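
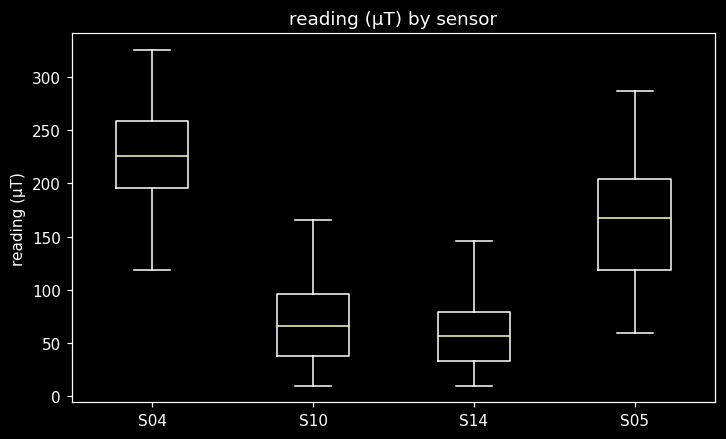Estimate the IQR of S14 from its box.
≈ 40

Q3 ≈ 80, Q1 ≈ 40; IQR ≈ 40.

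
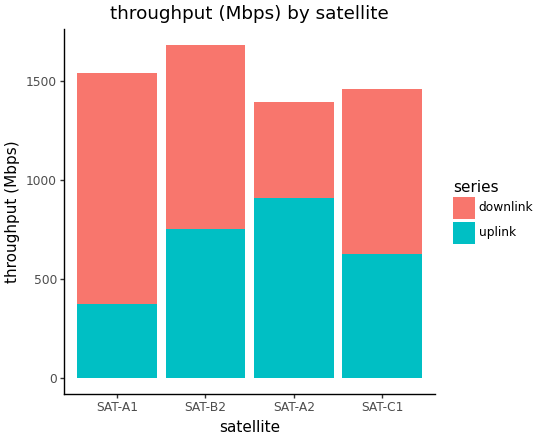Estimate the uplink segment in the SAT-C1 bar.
≈ 600

uplink top ≈ 600, bottom ≈ 0; segment ≈ 600.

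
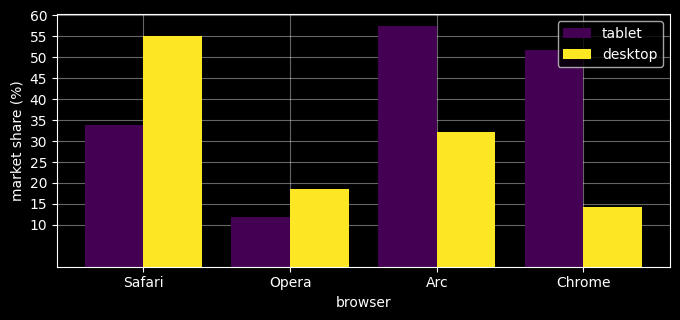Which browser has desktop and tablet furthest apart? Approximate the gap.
Chrome, ≈ 35 %

Chrome: desktop ≈ 15, tablet ≈ 50 → gap ≈ 35. Next-largest (Arc) is only ≈ 25.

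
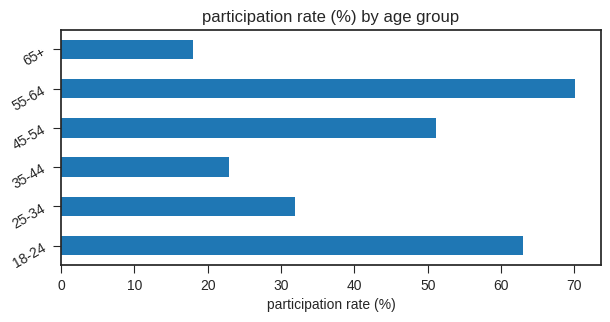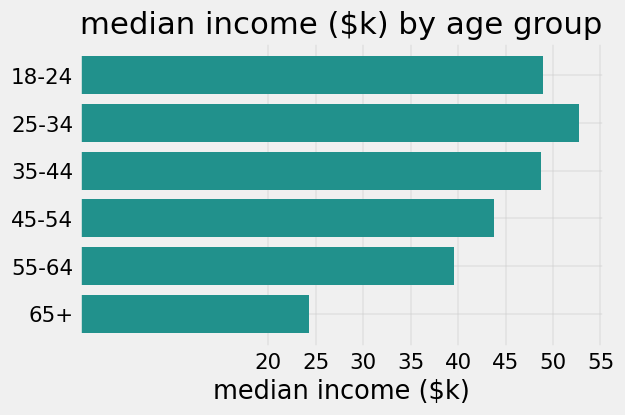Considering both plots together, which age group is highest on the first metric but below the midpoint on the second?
Chart 2 median median income ($k) ≈ 45; below-median age groups: 45-54, 55-64, 65+. Among those, 55-64 has the highest participation rate (%) (≈ 70).

55-64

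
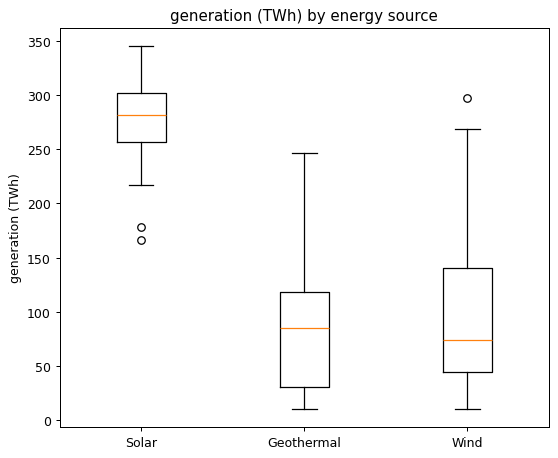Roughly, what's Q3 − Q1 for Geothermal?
≈ 80

Q3 ≈ 120, Q1 ≈ 40; IQR ≈ 80.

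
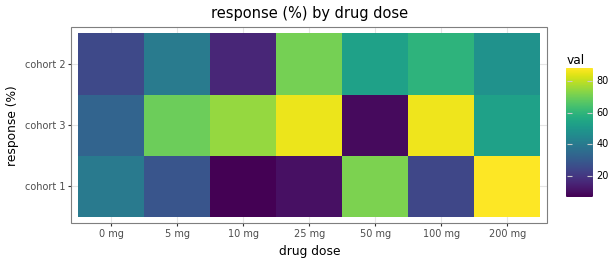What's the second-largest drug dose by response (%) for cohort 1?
Top 3 for cohort 1: 200 mg ≈ 90, 50 mg ≈ 70, 0 mg ≈ 40.

50 mg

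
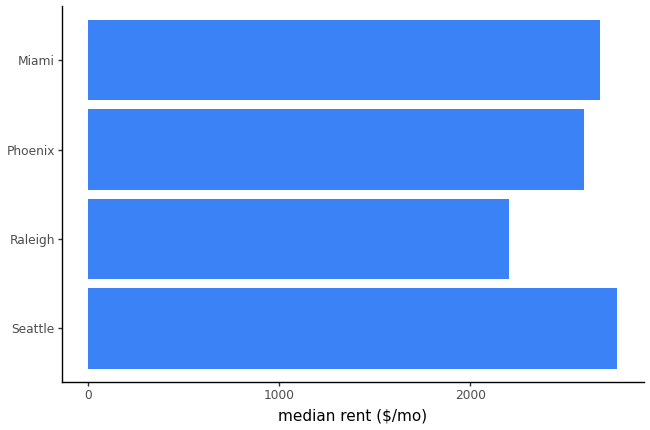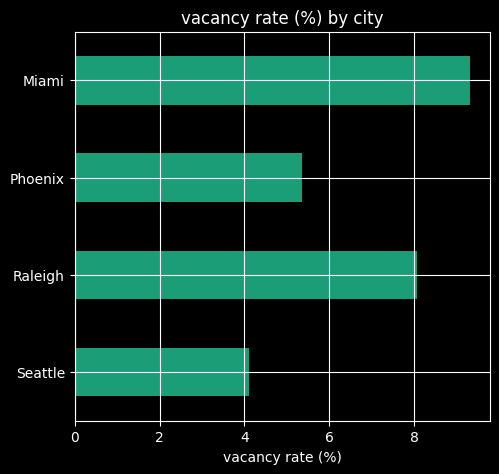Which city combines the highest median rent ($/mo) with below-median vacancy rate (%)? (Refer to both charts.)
Chart 2 median vacancy rate (%) ≈ 7; below-median cities: Seattle, Phoenix. Among those, Seattle has the highest median rent ($/mo) (≈ 3000).

Seattle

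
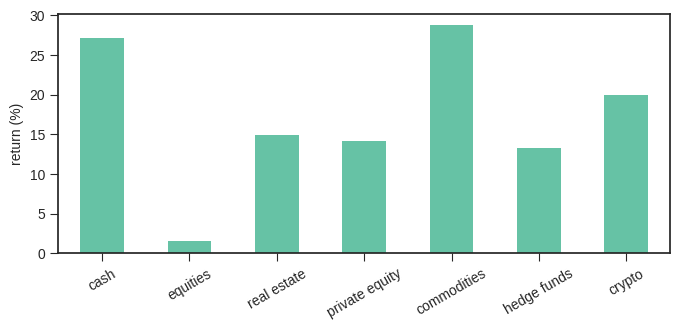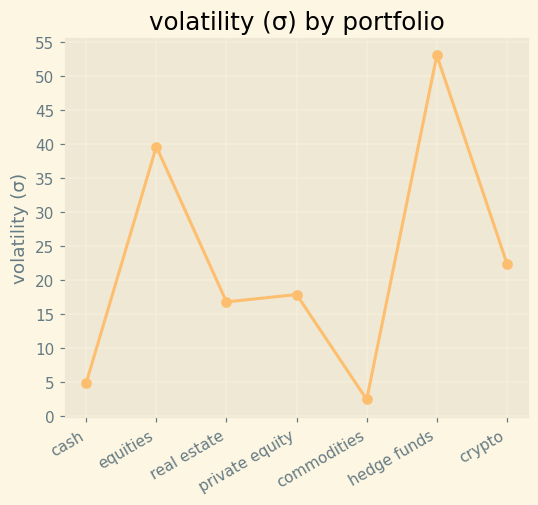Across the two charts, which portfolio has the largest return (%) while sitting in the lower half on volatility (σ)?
Chart 2 median volatility (σ) ≈ 20; below-median portfolios: cash, real estate, commodities. Among those, commodities has the highest return (%) (≈ 30).

commodities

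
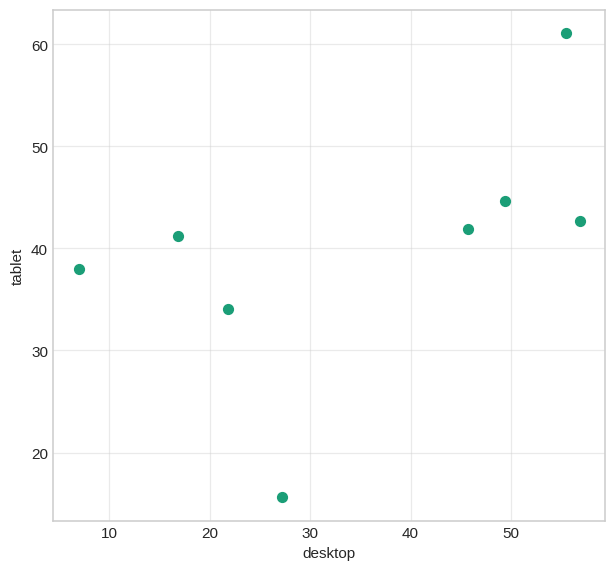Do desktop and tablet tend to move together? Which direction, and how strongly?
positive, moderate

Points are positively correlated; moderate (|r| ≈ 0.5).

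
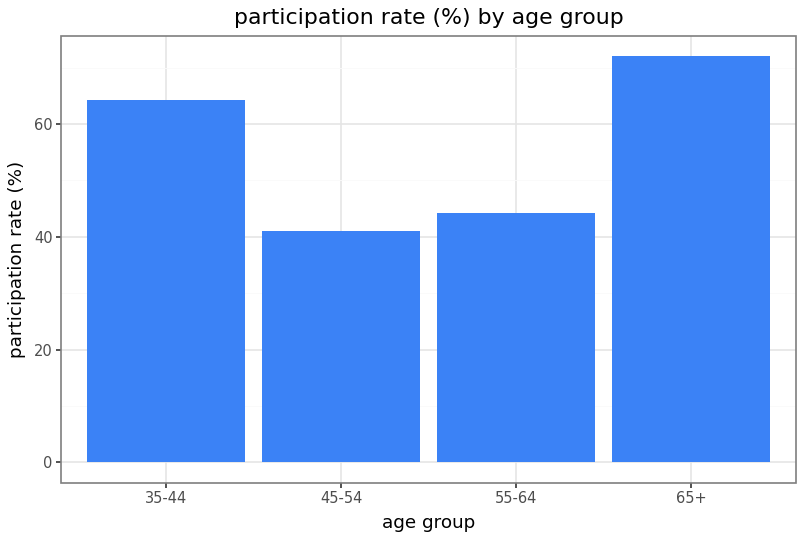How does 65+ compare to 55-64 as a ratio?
65+ ≈ 70, 55-64 ≈ 40; 70/40 ≈ 1.75.

≈ 1.75×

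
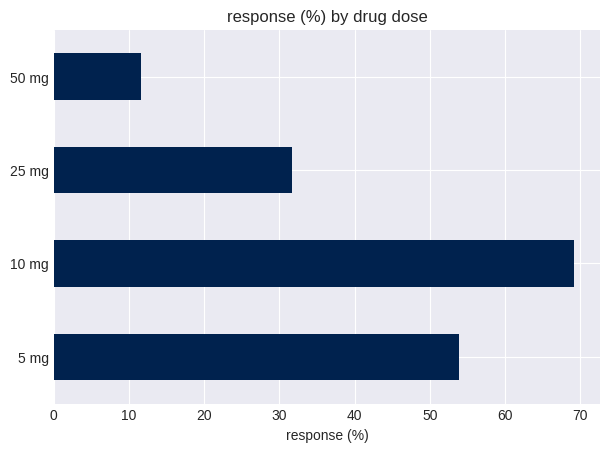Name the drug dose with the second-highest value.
Top 3: 10 mg ≈ 70, 5 mg ≈ 50, 25 mg ≈ 30.

5 mg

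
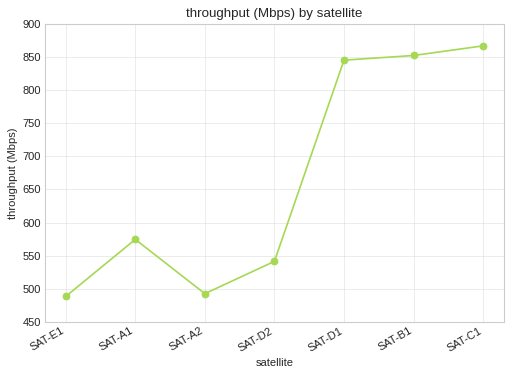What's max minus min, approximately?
Max SAT-C1 ≈ 850, min SAT-E1 ≈ 500; range ≈ 350.

≈ 350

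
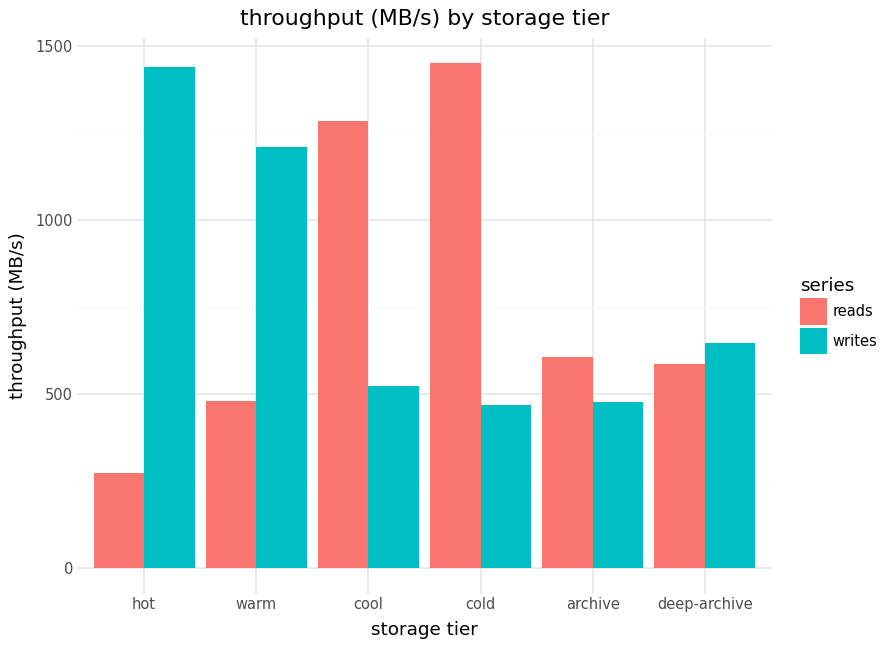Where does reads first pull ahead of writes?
warm: reads ≈ 400 vs writes ≈ 1200 (not yet); cool: reads ≈ 1200 vs writes ≈ 600 (first crossover).

cool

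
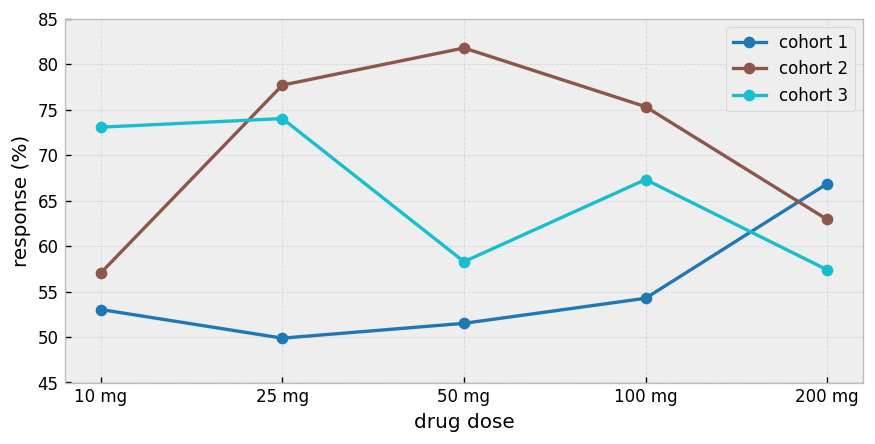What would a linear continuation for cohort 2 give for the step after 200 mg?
≈ 57.5

Last three: 80, 75, 65 → slope ≈ -7.5/step → next ≈ 57.5.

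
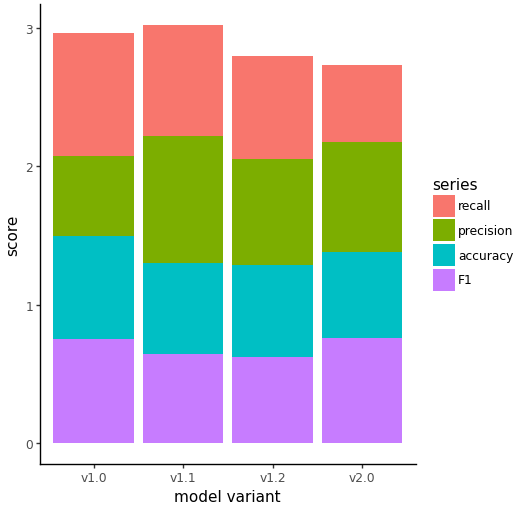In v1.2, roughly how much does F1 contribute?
≈ 0.5

F1 top ≈ 0.5, bottom ≈ 0.0; segment ≈ 0.5.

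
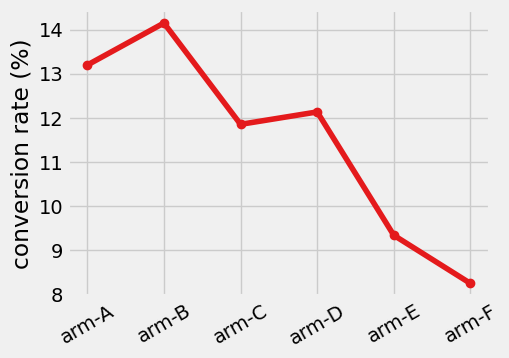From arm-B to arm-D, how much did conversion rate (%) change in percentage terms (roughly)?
≈ -14.3%

arm-B ≈ 14.0, arm-D ≈ 12.0; (12.0 − 14.0) / 14.0 ≈ -14.3%.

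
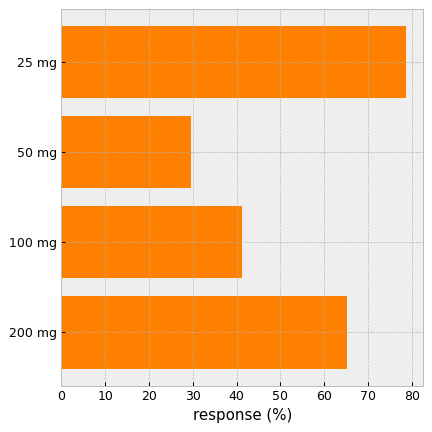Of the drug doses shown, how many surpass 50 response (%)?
2

Above 50: 25 mg, 200 mg.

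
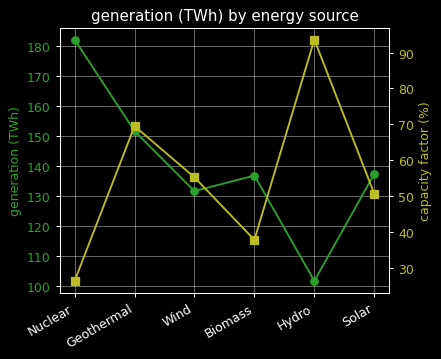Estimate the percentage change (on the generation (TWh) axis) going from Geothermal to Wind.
Geothermal ≈ 150, Wind ≈ 130; (130 − 150) / 150 ≈ -13.3%.

≈ -13.3%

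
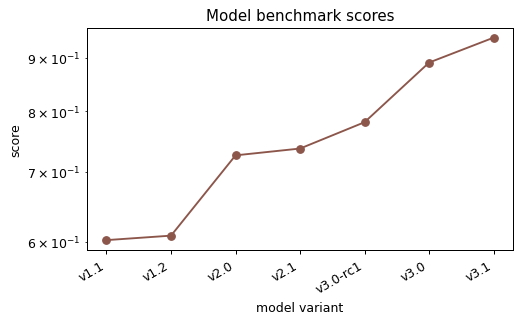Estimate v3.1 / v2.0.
v3.1 ≈ 0.95, v2.0 ≈ 0.75; 0.95/0.75 ≈ 1.27.

≈ 1.27×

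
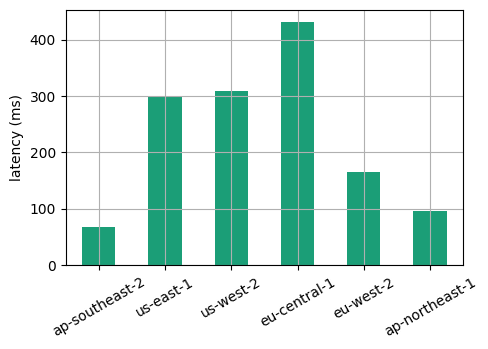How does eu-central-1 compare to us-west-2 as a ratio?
≈ 1.5×

eu-central-1 ≈ 450, us-west-2 ≈ 300; 450/300 ≈ 1.5.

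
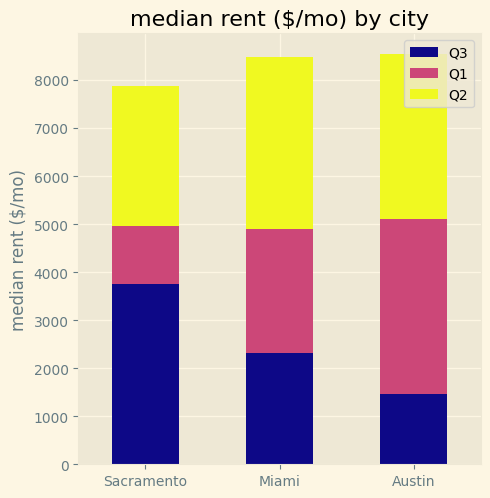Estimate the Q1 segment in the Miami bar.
≈ 3000

Q1 top ≈ 5000, bottom ≈ 2000; segment ≈ 3000.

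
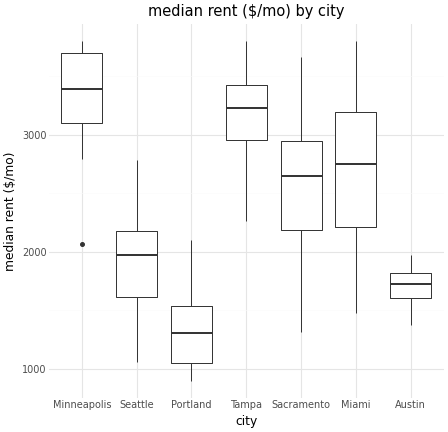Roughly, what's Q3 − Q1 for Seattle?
≈ 600

Q3 ≈ 2200, Q1 ≈ 1600; IQR ≈ 600.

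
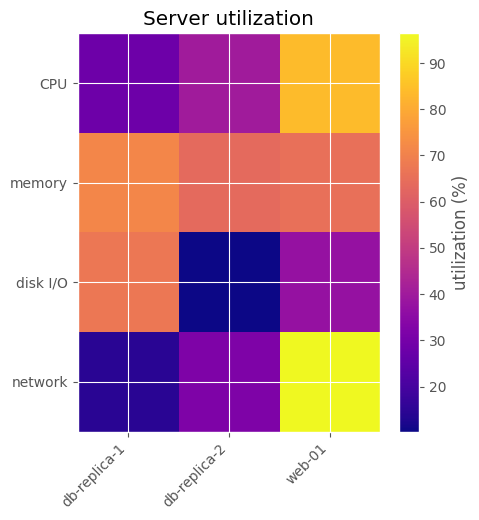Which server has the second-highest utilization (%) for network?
Top 3 for network: web-01 ≈ 100, db-replica-2 ≈ 30, db-replica-1 ≈ 10.

db-replica-2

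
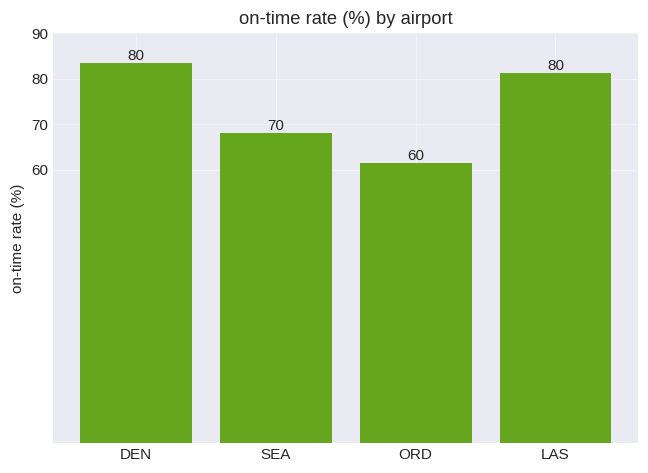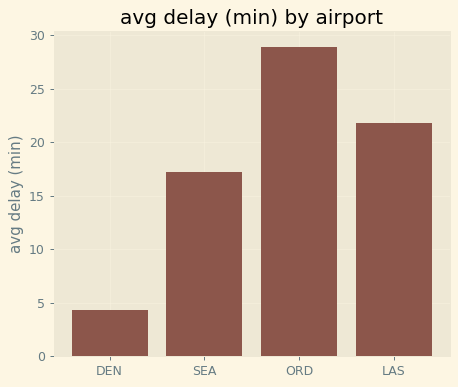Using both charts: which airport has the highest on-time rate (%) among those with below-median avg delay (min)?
Chart 2 median avg delay (min) ≈ 20; below-median airports: DEN, SEA. Among those, DEN has the highest on-time rate (%) (≈ 80).

DEN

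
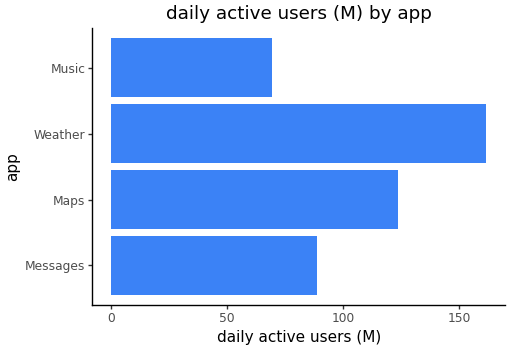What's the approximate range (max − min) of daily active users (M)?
≈ 100

Max Weather ≈ 160, min Music ≈ 60; range ≈ 100.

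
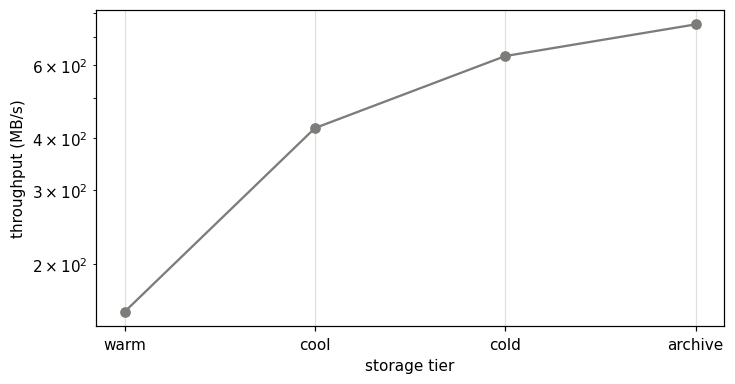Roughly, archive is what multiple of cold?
archive ≈ 750, cold ≈ 650; 750/650 ≈ 1.15.

≈ 1.15×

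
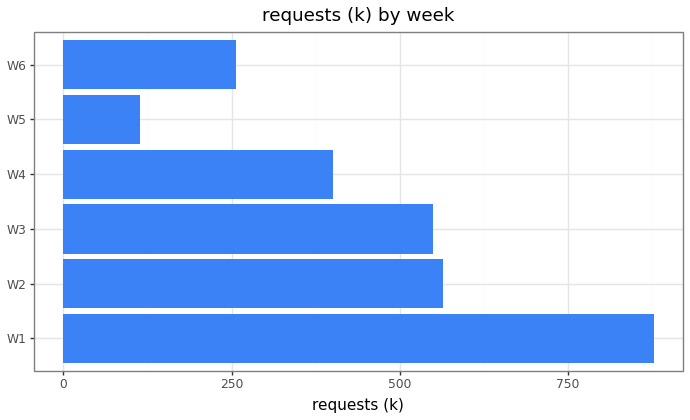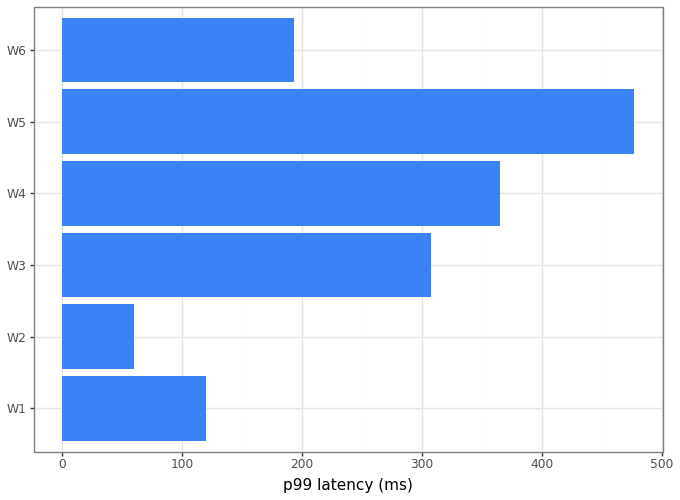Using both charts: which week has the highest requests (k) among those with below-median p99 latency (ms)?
Chart 2 median p99 latency (ms) ≈ 250; below-median weeks: W1, W2, W6. Among those, W1 has the highest requests (k) (≈ 900).

W1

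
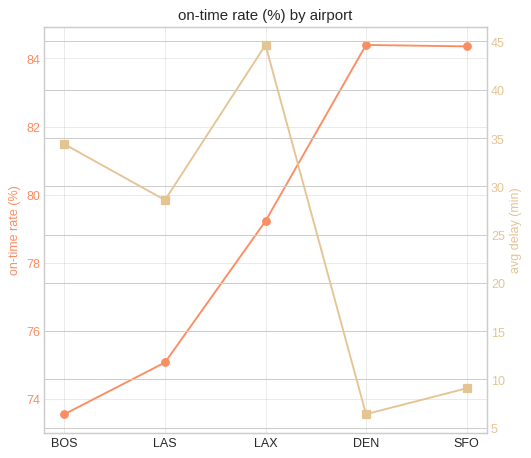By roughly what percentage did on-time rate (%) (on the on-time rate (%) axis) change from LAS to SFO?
≈ +12%

LAS ≈ 75, SFO ≈ 84; (84 − 75) / 75 ≈ +12%.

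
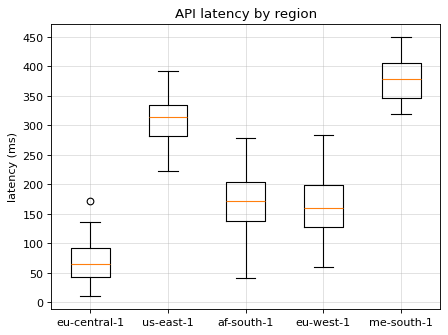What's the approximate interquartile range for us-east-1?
≈ 50

Q3 ≈ 350, Q1 ≈ 300; IQR ≈ 50.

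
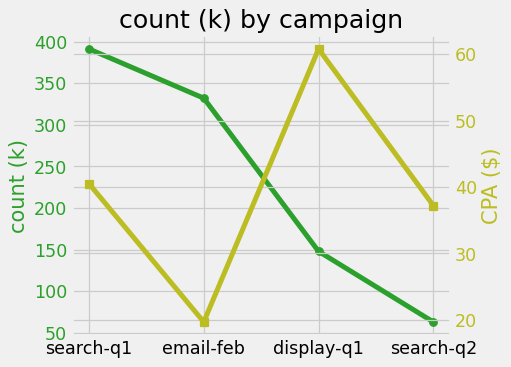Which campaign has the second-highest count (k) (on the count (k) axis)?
email-feb

Top 3 (on the count (k) axis): search-q1 ≈ 400, email-feb ≈ 350, display-q1 ≈ 150.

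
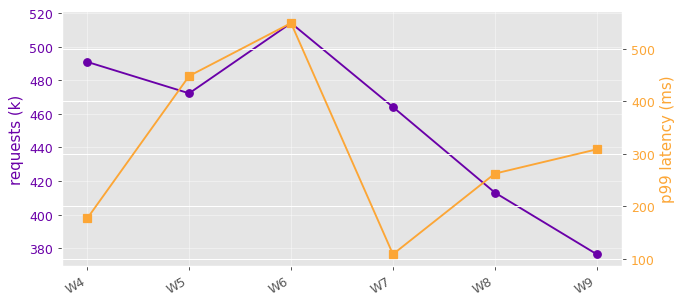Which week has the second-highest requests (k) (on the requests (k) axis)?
Top 3 (on the requests (k) axis): W6 ≈ 520, W4 ≈ 500, W5 ≈ 480.

W4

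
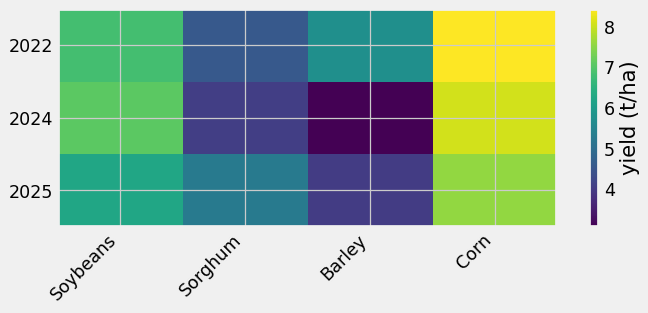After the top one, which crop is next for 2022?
Top 3 for 2022: Corn ≈ 8.5, Soybeans ≈ 7.0, Barley ≈ 5.5.

Soybeans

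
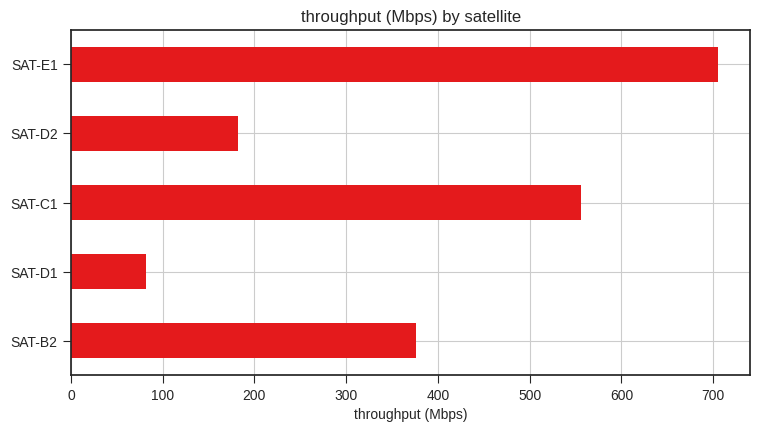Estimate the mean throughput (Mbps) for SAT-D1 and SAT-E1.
(100 + 700) / 2 ≈ 400.

≈ 400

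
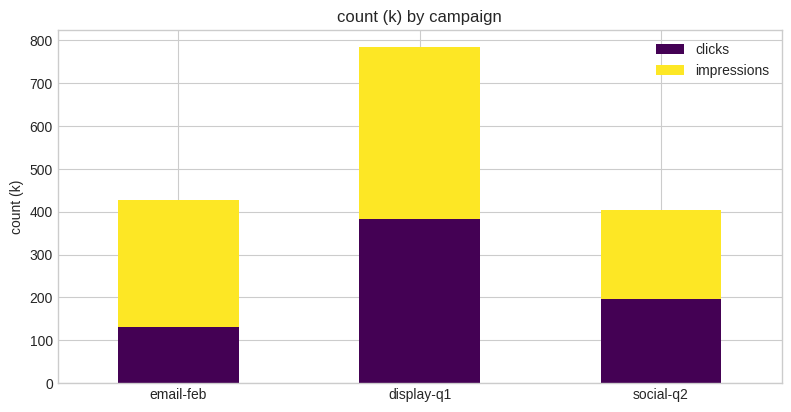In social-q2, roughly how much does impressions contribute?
impressions top ≈ 400, bottom ≈ 200; segment ≈ 200.

≈ 200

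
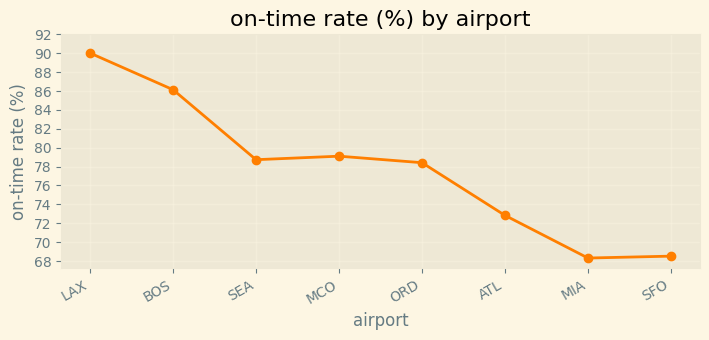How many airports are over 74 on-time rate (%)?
5

Above 74: LAX, BOS, SEA, MCO, ORD.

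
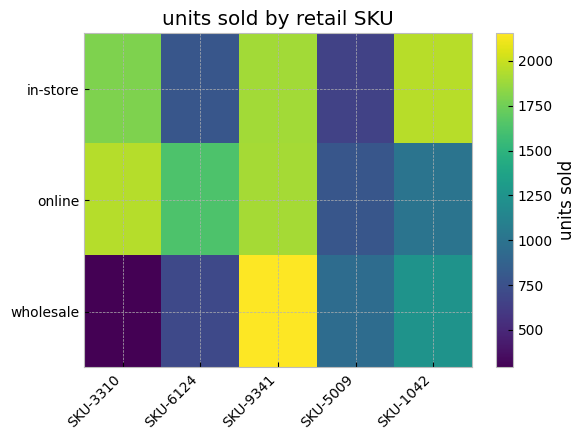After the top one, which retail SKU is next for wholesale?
SKU-1042

Top 3 for wholesale: SKU-9341 ≈ 2200, SKU-1042 ≈ 1200, SKU-5009 ≈ 1000.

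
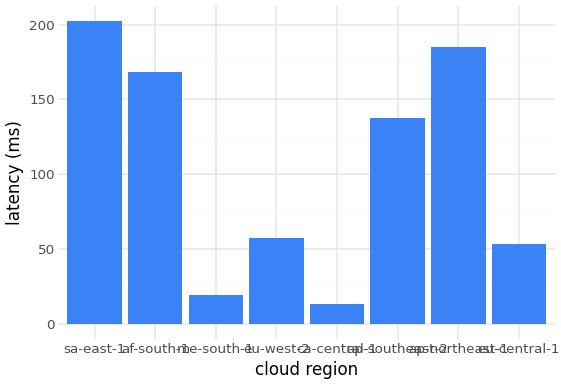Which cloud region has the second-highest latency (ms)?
ap-northeast-1

Top 3: sa-east-1 ≈ 200, ap-northeast-1 ≈ 180, af-south-1 ≈ 160.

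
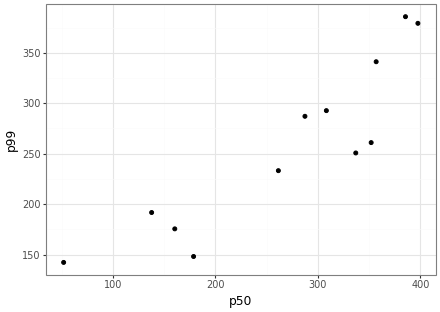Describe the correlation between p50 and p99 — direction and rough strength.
Points are positively correlated; strong (|r| ≈ 0.9).

positive, strong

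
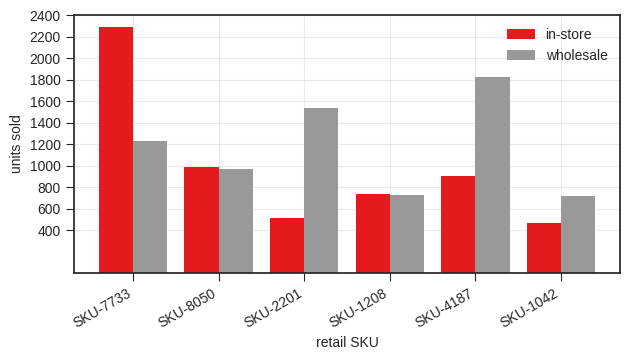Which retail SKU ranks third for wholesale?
Top 4 for wholesale: SKU-4187 ≈ 1800, SKU-2201 ≈ 1600, SKU-7733 ≈ 1200, SKU-8050 ≈ 1000.

SKU-7733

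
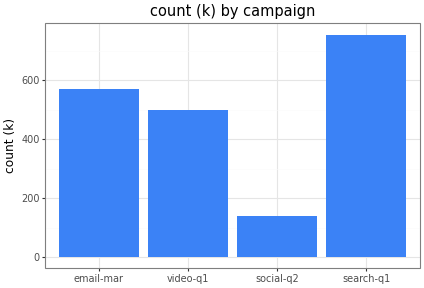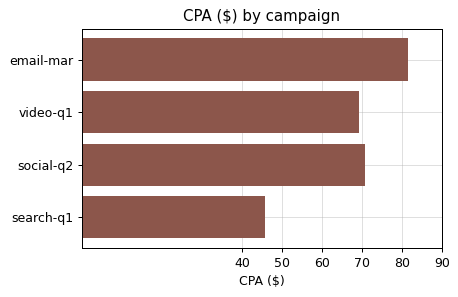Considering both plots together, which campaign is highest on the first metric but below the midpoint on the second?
Chart 2 median CPA ($) ≈ 70; below-median campaigns: video-q1, search-q1. Among those, search-q1 has the highest count (k) (≈ 800).

search-q1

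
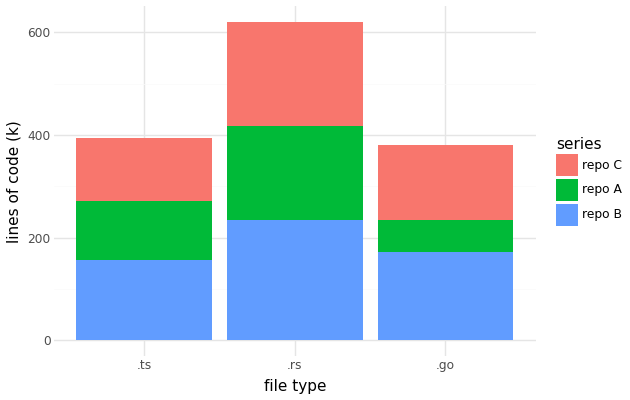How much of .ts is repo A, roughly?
≈ 100

repo A top ≈ 300, bottom ≈ 200; segment ≈ 100.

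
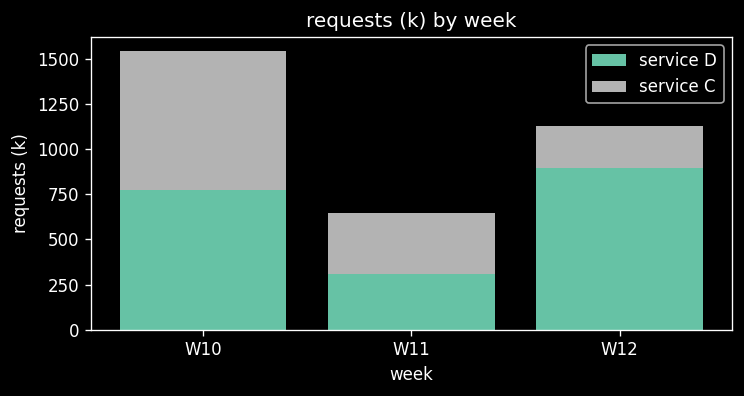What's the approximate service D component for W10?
service D top ≈ 800, bottom ≈ 0; segment ≈ 800.

≈ 800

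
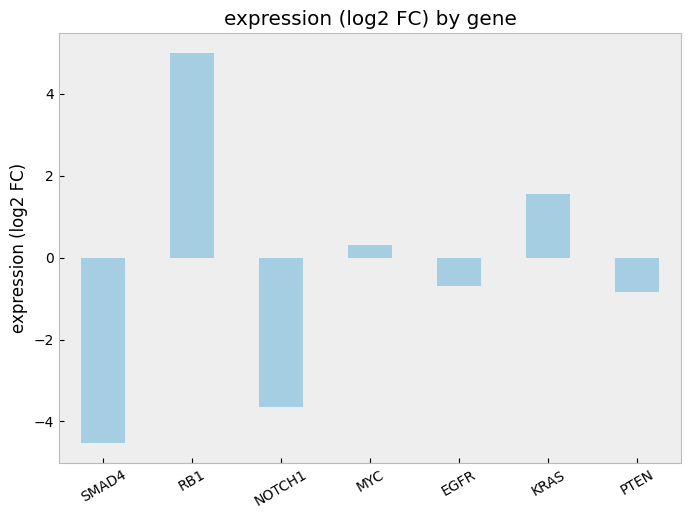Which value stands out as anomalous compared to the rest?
RB1 ≈ 5; the rest sit between ≈ -5 and ≈ 2.

RB1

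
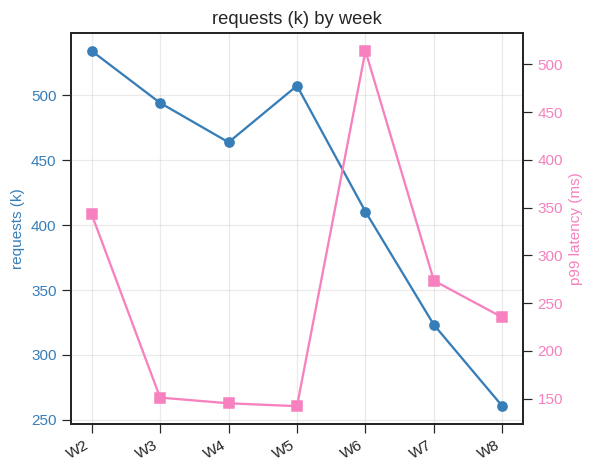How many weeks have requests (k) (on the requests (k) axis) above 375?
Above 375: W2, W3, W4, W5, W6.

5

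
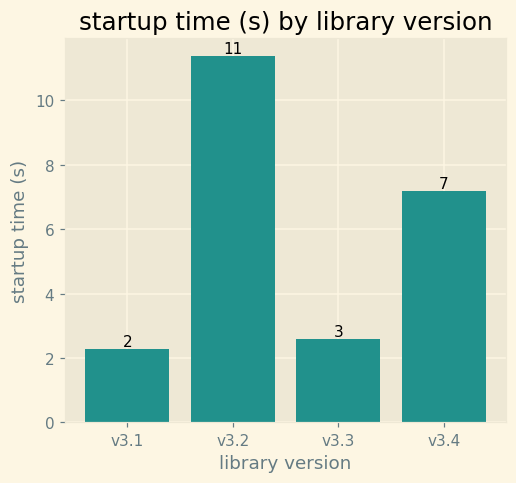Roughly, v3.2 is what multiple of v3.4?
v3.2 ≈ 11, v3.4 ≈ 7; 11/7 ≈ 1.57.

≈ 1.57×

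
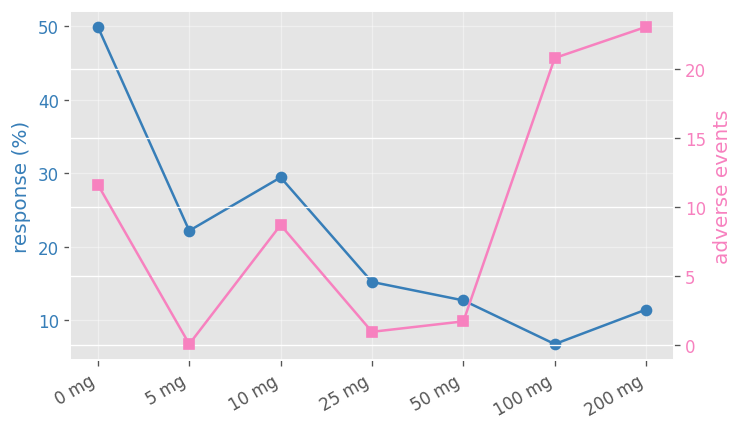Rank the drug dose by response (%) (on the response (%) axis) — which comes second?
Top 3 (on the response (%) axis): 0 mg ≈ 50, 10 mg ≈ 30, 5 mg ≈ 20.

10 mg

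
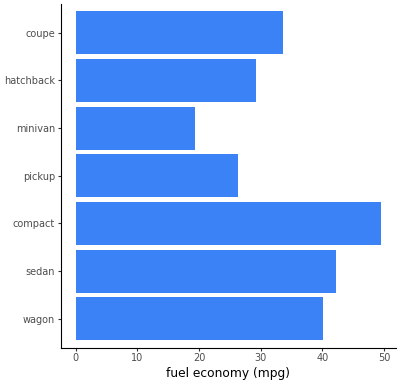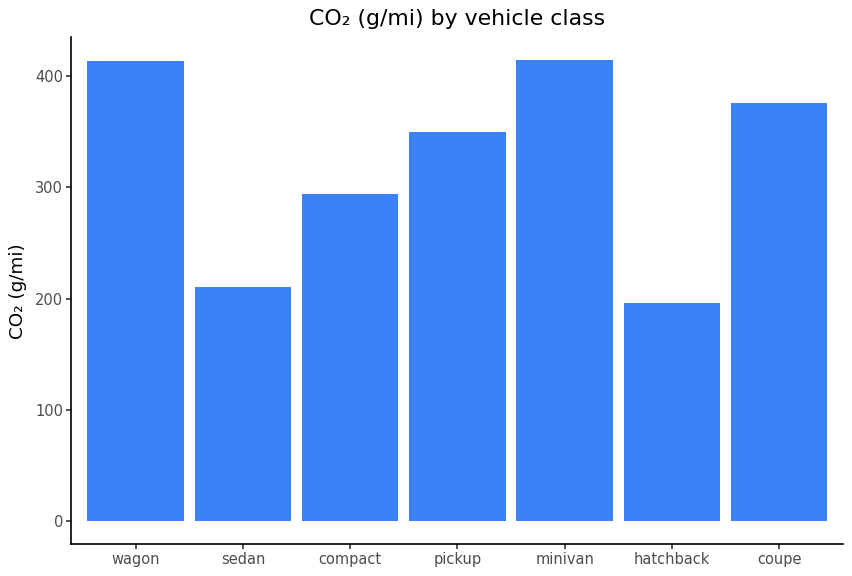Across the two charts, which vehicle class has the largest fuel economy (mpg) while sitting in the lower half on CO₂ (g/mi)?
compact

Chart 2 median CO₂ (g/mi) ≈ 350; below-median vehicle classes: sedan, compact, hatchback. Among those, compact has the highest fuel economy (mpg) (≈ 50).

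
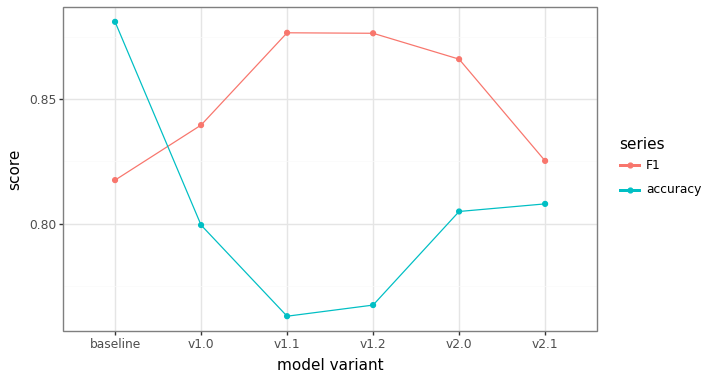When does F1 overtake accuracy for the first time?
v1.0

baseline: F1 ≈ 0.82 vs accuracy ≈ 0.88 (not yet); v1.0: F1 ≈ 0.84 vs accuracy ≈ 0.80 (first crossover).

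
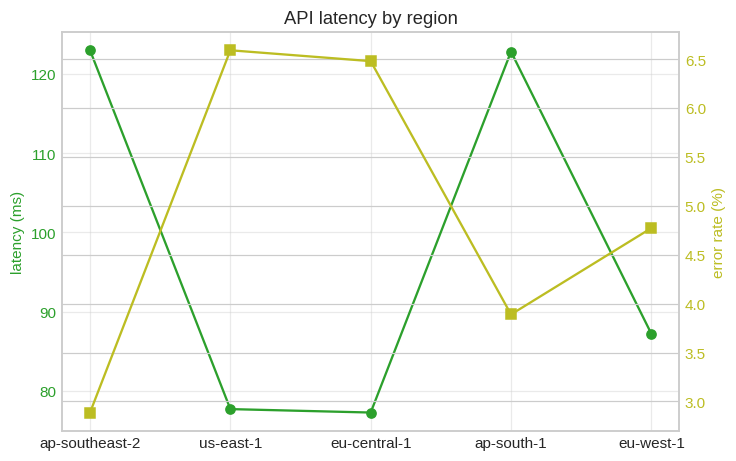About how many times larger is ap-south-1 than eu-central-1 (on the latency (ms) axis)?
≈ 1.67×

ap-south-1 ≈ 125, eu-central-1 ≈ 75; 125/75 ≈ 1.67.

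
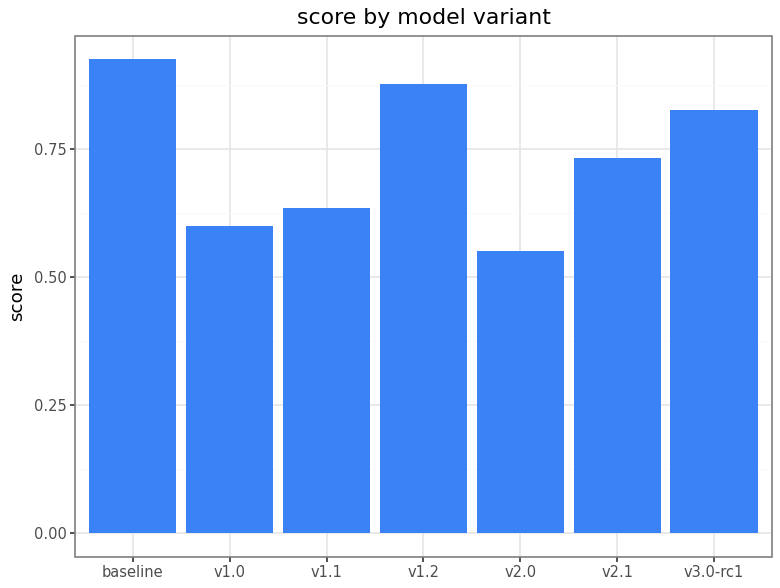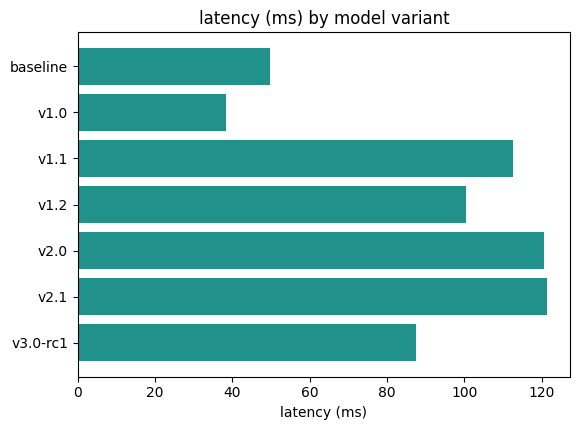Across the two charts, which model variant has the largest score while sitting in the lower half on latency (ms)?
baseline

Chart 2 median latency (ms) ≈ 100; below-median model variants: baseline, v1.0, v3.0-rc1. Among those, baseline has the highest score (≈ 0.9).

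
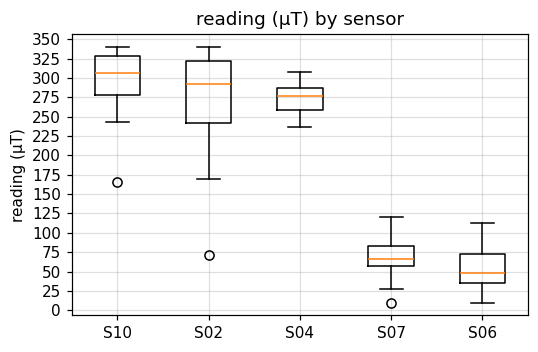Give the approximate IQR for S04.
≈ 25

Q3 ≈ 275, Q1 ≈ 250; IQR ≈ 25.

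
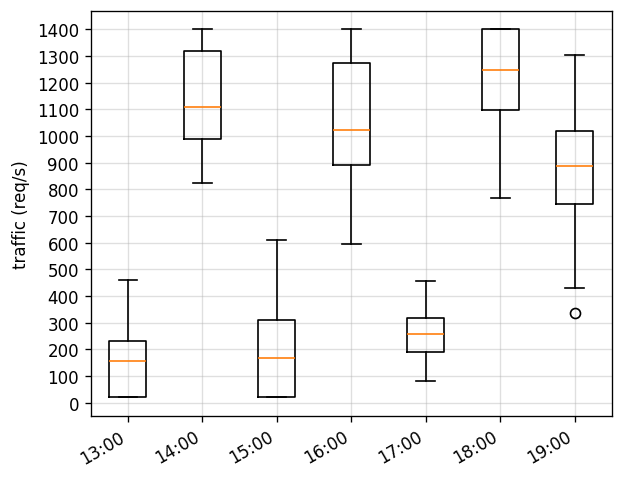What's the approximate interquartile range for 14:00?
≈ 300

Q3 ≈ 1300, Q1 ≈ 1000; IQR ≈ 300.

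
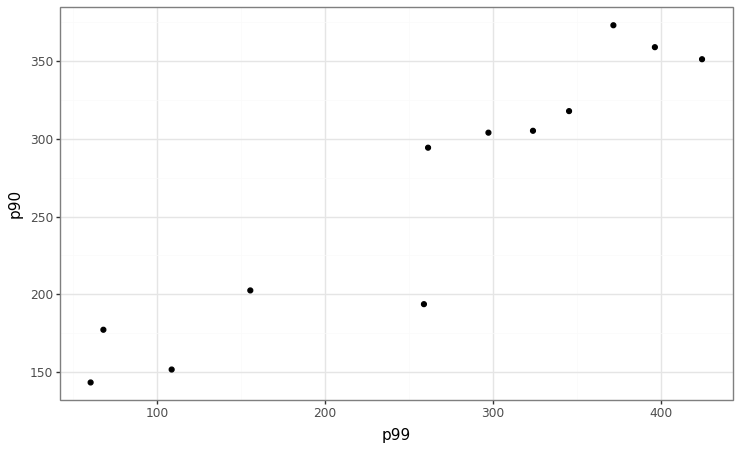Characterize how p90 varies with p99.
Points are positively correlated; strong (|r| ≈ 0.9).

positive, strong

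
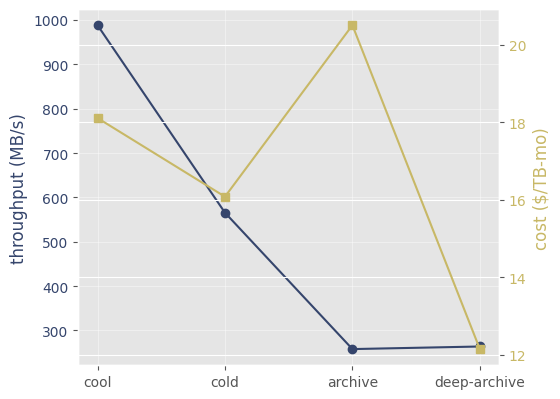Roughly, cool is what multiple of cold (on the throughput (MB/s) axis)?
cool ≈ 1000, cold ≈ 600; 1000/600 ≈ 1.67.

≈ 1.67×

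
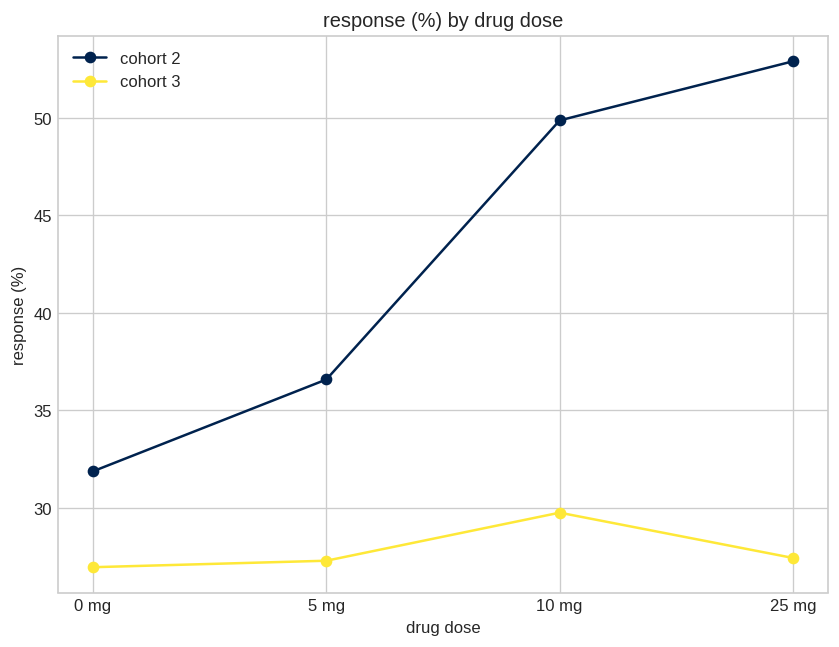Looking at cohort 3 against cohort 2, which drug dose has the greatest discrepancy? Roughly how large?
25 mg, ≈ 30 %

25 mg: cohort 3 ≈ 25, cohort 2 ≈ 55 → gap ≈ 30. Next-largest (10 mg) is only ≈ 20.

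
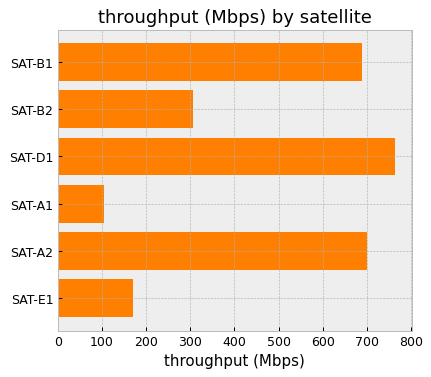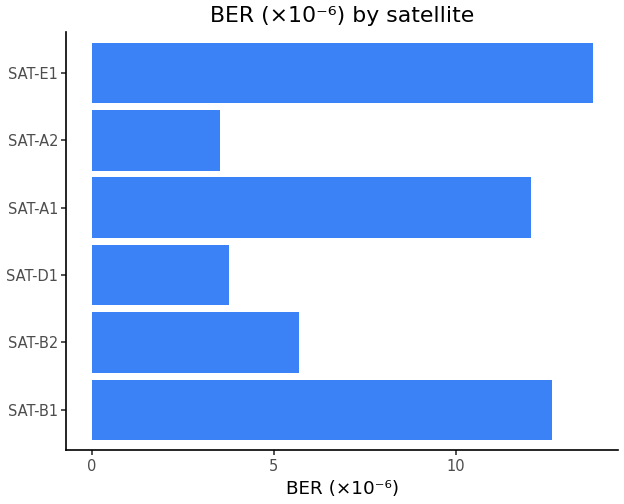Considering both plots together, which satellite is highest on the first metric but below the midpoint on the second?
Chart 2 median BER (×10⁻⁶) ≈ 8; below-median satellites: SAT-B2, SAT-D1, SAT-A2. Among those, SAT-D1 has the highest throughput (Mbps) (≈ 800).

SAT-D1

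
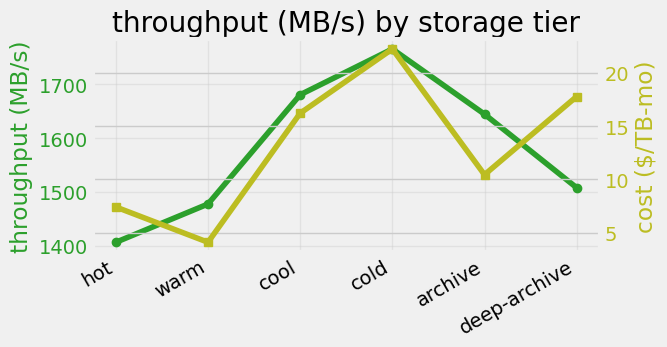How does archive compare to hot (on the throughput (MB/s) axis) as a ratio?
≈ 1.18×

archive ≈ 1650, hot ≈ 1400; 1650/1400 ≈ 1.18.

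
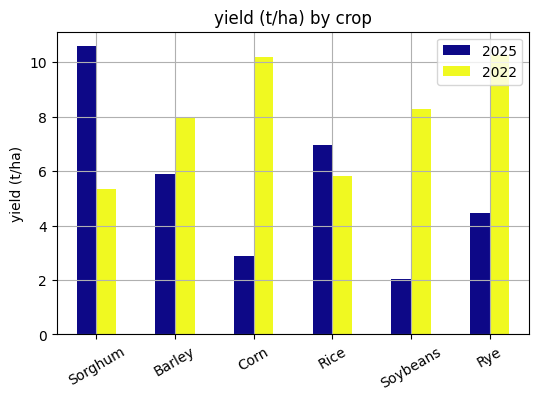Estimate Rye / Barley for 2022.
Rye ≈ 10, Barley ≈ 8; 10/8 ≈ 1.25.

≈ 1.25×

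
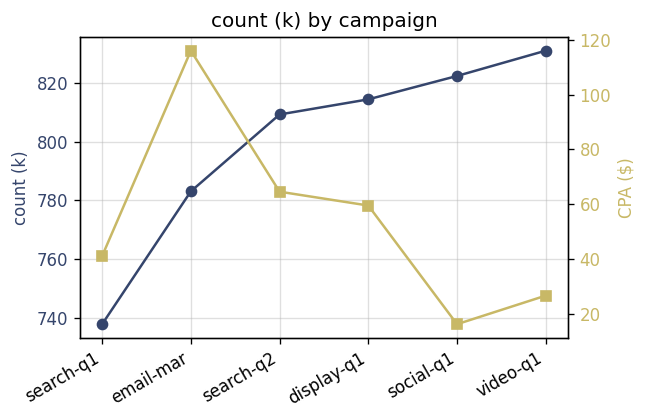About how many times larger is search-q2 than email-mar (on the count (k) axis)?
≈ 1.04×

search-q2 ≈ 810, email-mar ≈ 780; 810/780 ≈ 1.04.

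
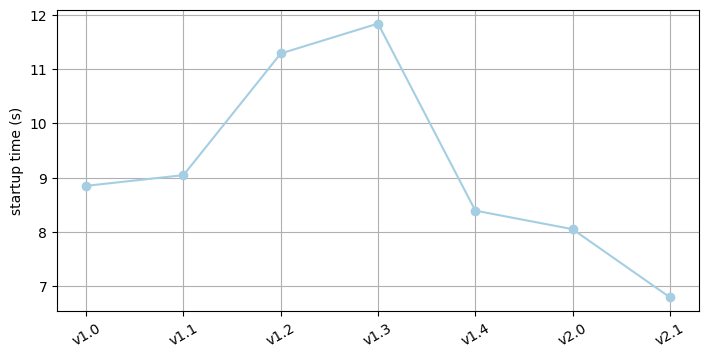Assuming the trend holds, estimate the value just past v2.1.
Last three: 8.5, 8.0, 7.0 → slope ≈ -0.75/step → next ≈ 6.25.

≈ 6.25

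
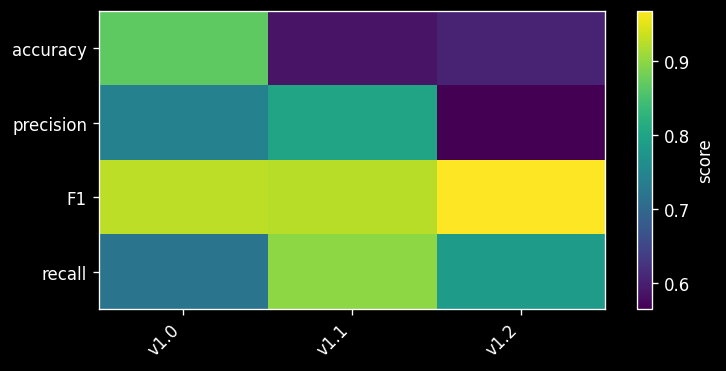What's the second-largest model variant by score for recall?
Top 3 for recall: v1.1 ≈ 0.90, v1.2 ≈ 0.80, v1.0 ≈ 0.70.

v1.2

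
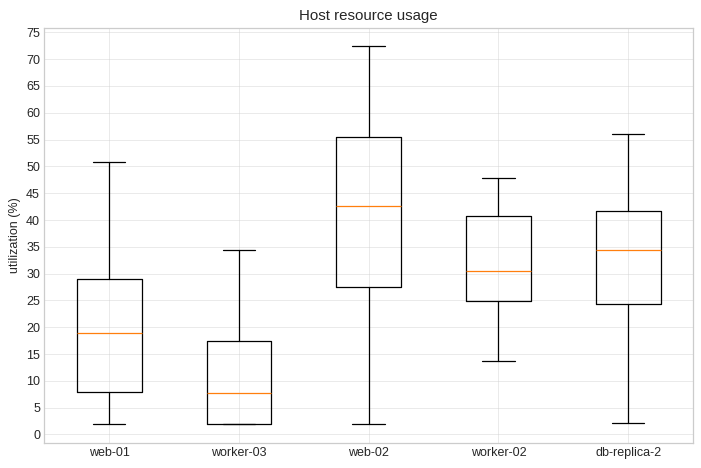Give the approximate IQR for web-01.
≈ 20

Q3 ≈ 30, Q1 ≈ 10; IQR ≈ 20.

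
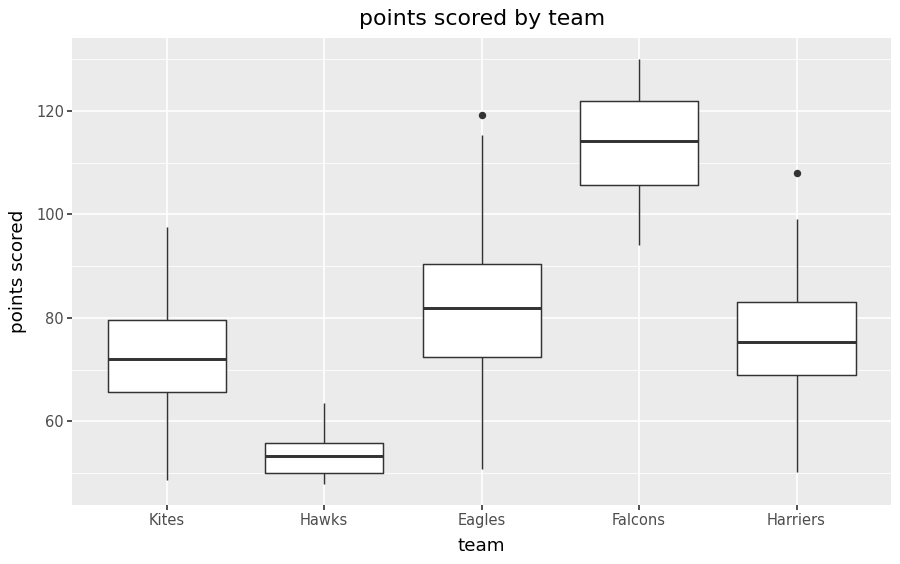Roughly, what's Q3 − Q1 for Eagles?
Q3 ≈ 90, Q1 ≈ 70; IQR ≈ 20.

≈ 20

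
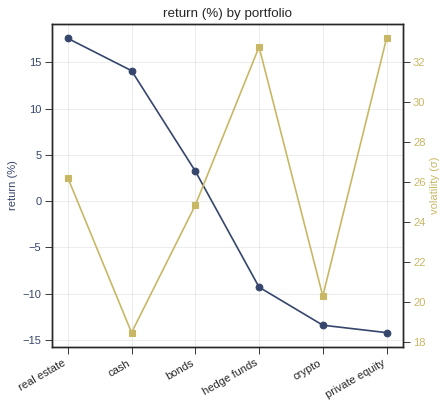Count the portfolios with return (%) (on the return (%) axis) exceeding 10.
Above 10: real estate, cash.

2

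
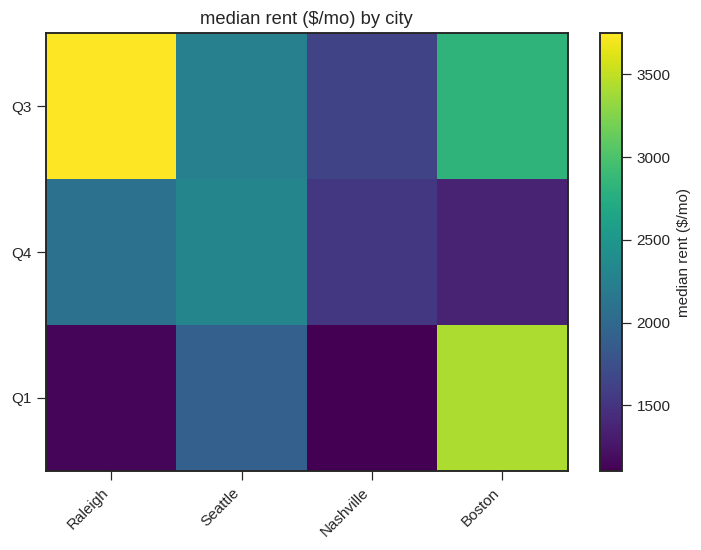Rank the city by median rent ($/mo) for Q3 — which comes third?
Seattle

Top 4 for Q3: Raleigh ≈ 3500, Boston ≈ 3000, Seattle ≈ 2500, Nashville ≈ 1500.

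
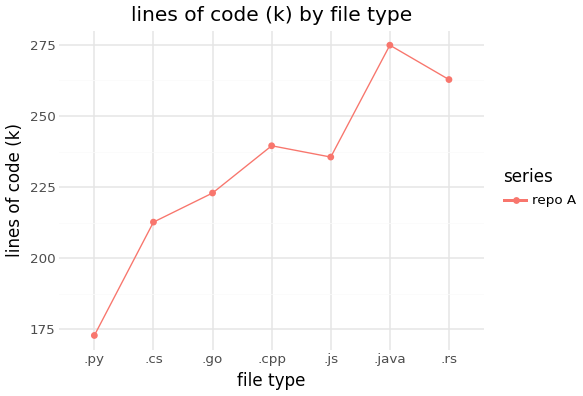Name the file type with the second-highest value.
.rs

Top 3: .java ≈ 270, .rs ≈ 260, .cpp ≈ 240.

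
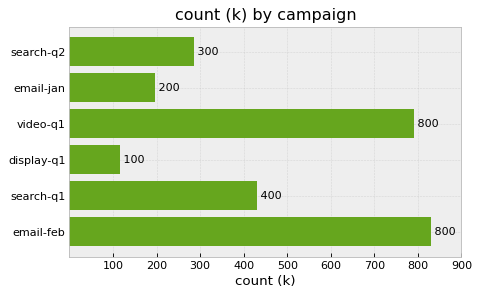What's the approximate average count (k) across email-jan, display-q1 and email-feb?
≈ 367

(200 + 100 + 800) / 3 ≈ 367.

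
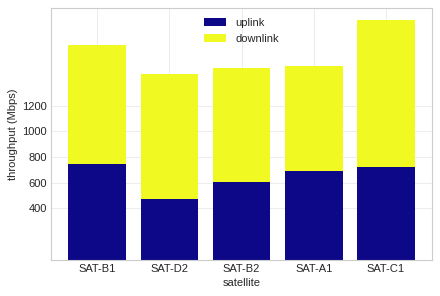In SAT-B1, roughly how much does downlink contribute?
downlink top ≈ 1600, bottom ≈ 800; segment ≈ 800.

≈ 800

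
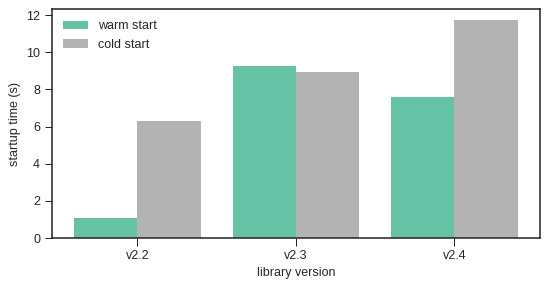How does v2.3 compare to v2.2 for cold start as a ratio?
v2.3 ≈ 9, v2.2 ≈ 6; 9/6 ≈ 1.5.

≈ 1.5×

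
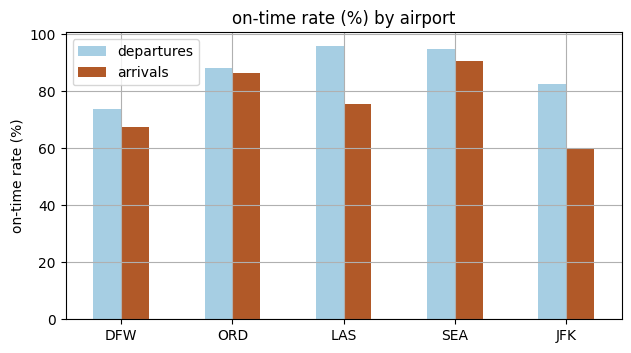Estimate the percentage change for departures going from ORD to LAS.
≈ +11.1%

ORD ≈ 90, LAS ≈ 100; (100 − 90) / 90 ≈ +11.1%.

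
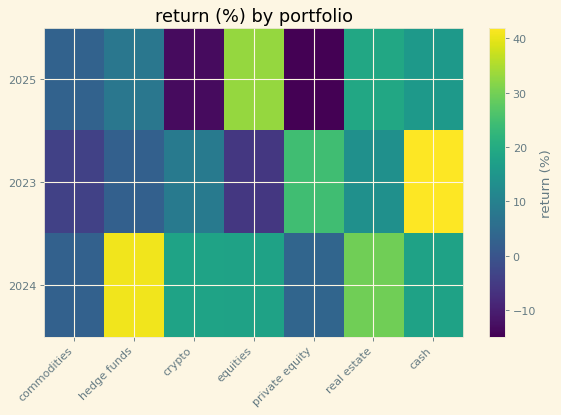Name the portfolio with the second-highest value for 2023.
Top 3 for 2023: cash ≈ 40, private equity ≈ 25, real estate ≈ 15.

private equity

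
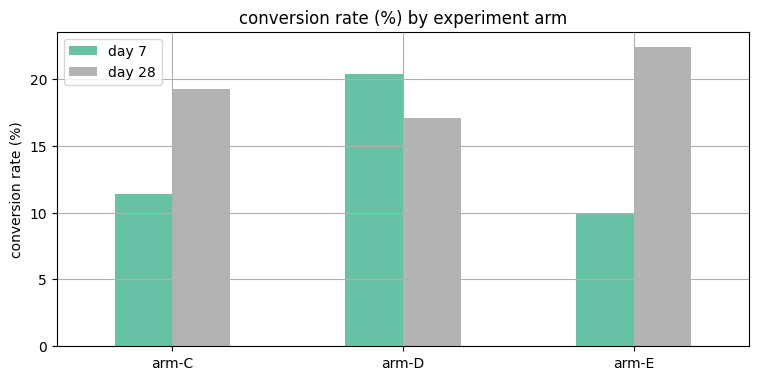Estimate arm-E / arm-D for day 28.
≈ 1.22×

arm-E ≈ 22, arm-D ≈ 18; 22/18 ≈ 1.22.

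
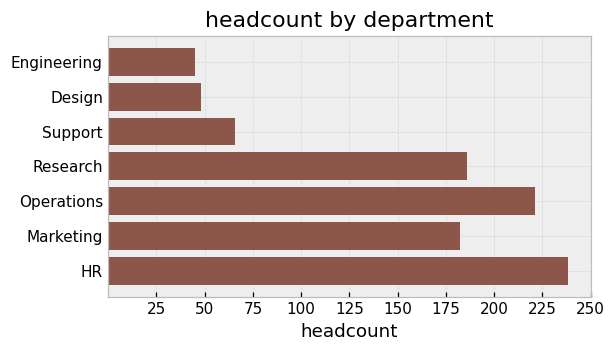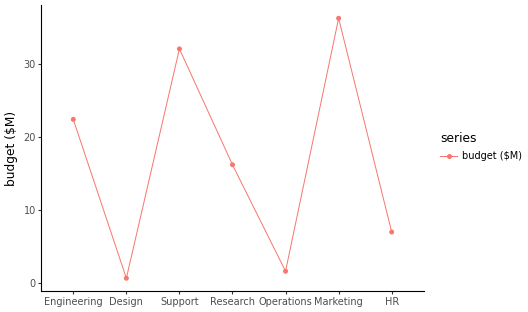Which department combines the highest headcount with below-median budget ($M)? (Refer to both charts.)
Chart 2 median budget ($M) ≈ 15; below-median departments: Design, Operations, HR. Among those, HR has the highest headcount (≈ 250).

HR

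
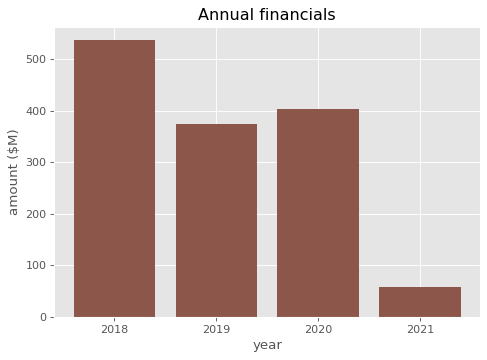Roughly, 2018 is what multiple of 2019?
2018 ≈ 550, 2019 ≈ 350; 550/350 ≈ 1.57.

≈ 1.57×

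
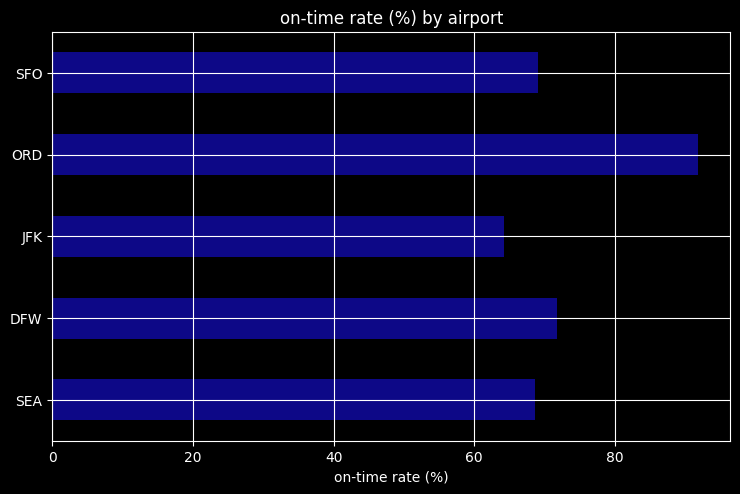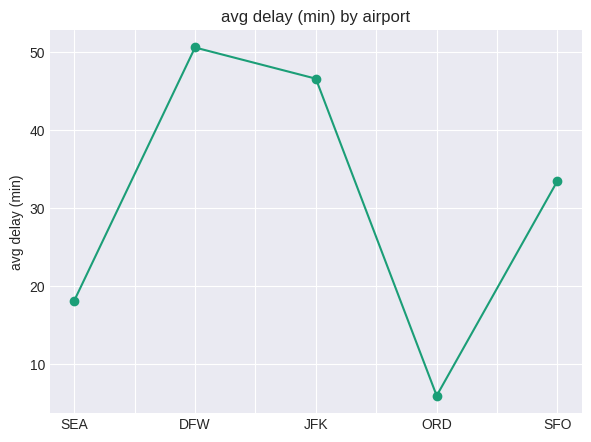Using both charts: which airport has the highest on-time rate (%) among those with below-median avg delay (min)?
Chart 2 median avg delay (min) ≈ 35; below-median airports: SEA, ORD. Among those, ORD has the highest on-time rate (%) (≈ 90).

ORD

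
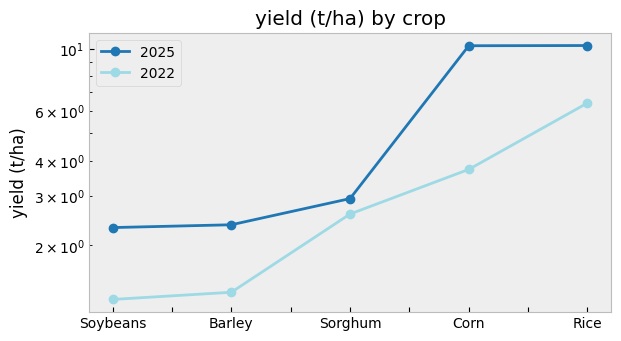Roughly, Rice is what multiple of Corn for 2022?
Rice ≈ 6, Corn ≈ 4; 6/4 ≈ 1.5.

≈ 1.5×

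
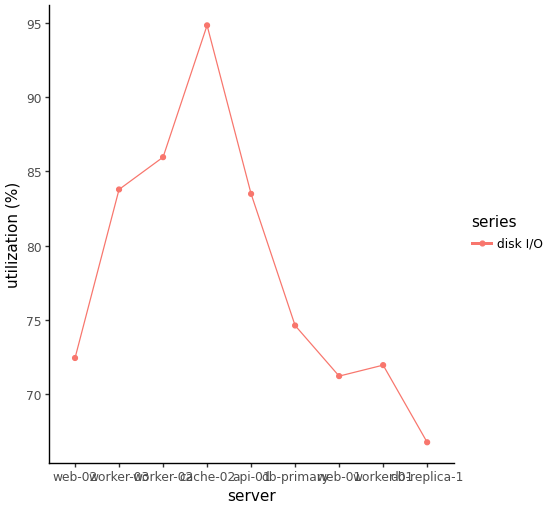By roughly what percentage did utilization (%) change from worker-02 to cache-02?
worker-02 ≈ 85, cache-02 ≈ 95; (95 − 85) / 85 ≈ +11.8%.

≈ +11.8%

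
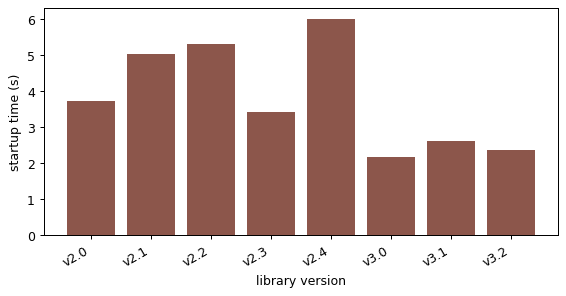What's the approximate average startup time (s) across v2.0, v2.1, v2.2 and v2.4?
≈ 5

(3.5 + 5.0 + 5.5 + 6.0) / 4 ≈ 5.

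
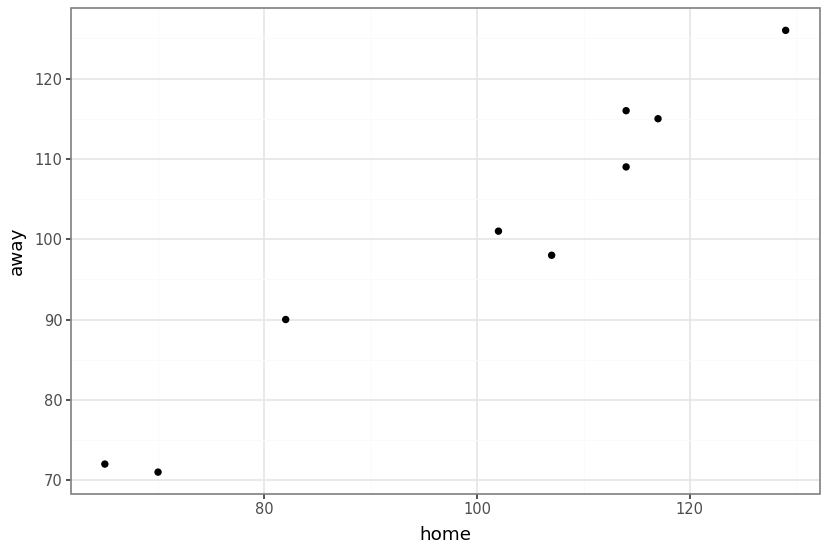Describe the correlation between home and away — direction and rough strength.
positive, strong

Points are positively correlated; strong (|r| ≈ 1.0).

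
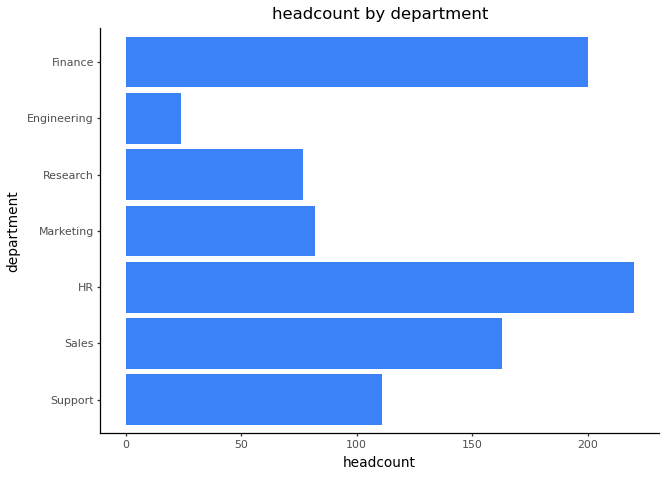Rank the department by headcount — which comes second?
Finance

Top 3: HR ≈ 220, Finance ≈ 200, Sales ≈ 160.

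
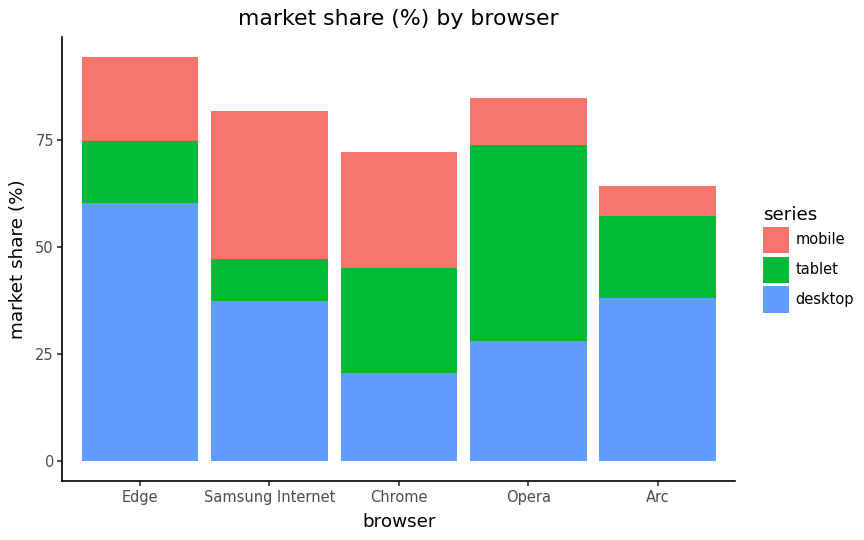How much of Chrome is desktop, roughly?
≈ 20

desktop top ≈ 20, bottom ≈ 0; segment ≈ 20.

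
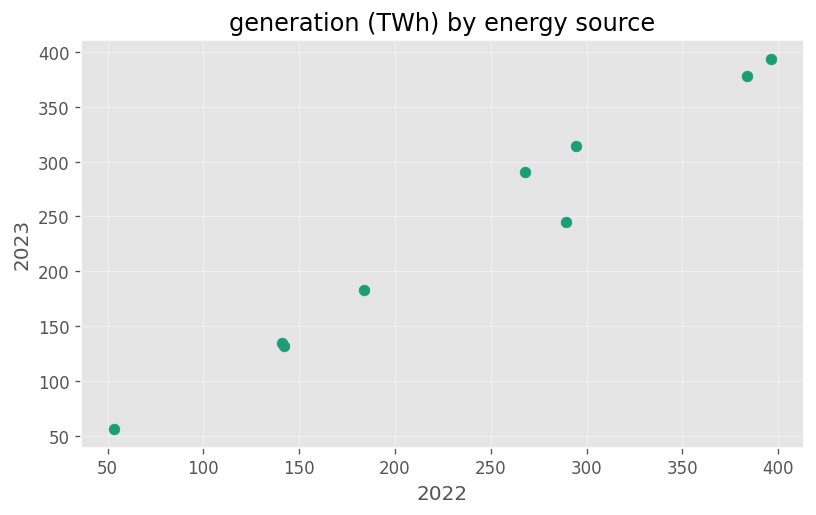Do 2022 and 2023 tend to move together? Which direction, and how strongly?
positive, strong

Points are positively correlated; strong (|r| ≈ 1.0).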